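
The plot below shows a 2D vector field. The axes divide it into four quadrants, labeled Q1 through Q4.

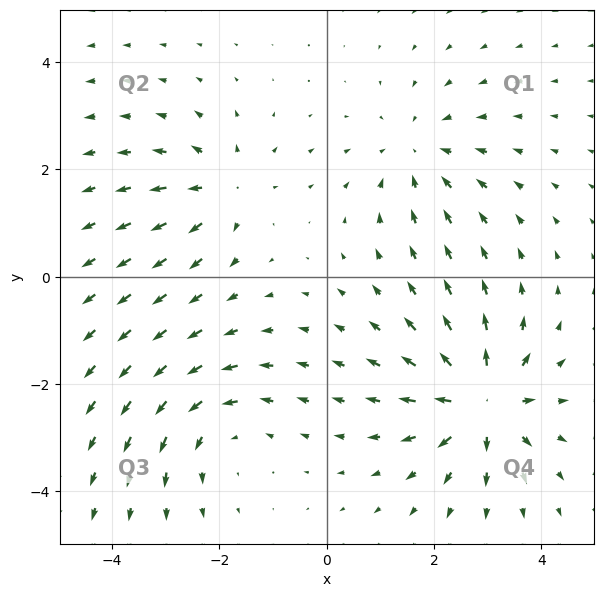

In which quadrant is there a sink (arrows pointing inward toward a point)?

Q1

The sink sits at approximately (1.7, 2.3), which lies in quadrant Q1. The divergence there is about -3, negative as expected for a sink.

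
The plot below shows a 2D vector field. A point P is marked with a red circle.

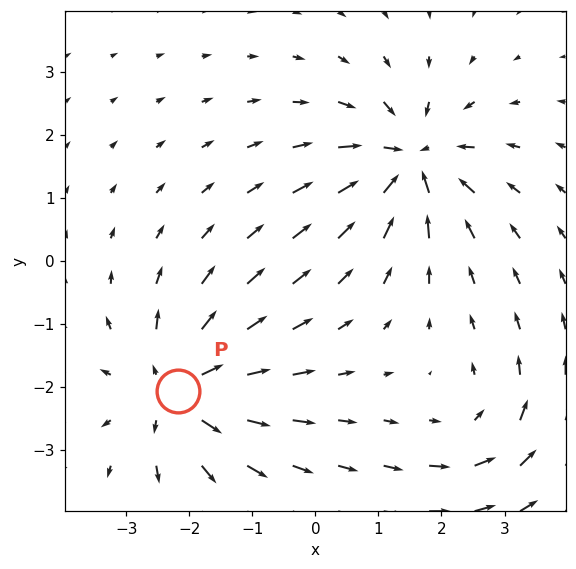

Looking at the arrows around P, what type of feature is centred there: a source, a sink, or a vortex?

source

At P (-2.2, -2.1) the arrows spread outward. Divergence about +5, curl ≈0 — positive divergence with near-zero curl is a source.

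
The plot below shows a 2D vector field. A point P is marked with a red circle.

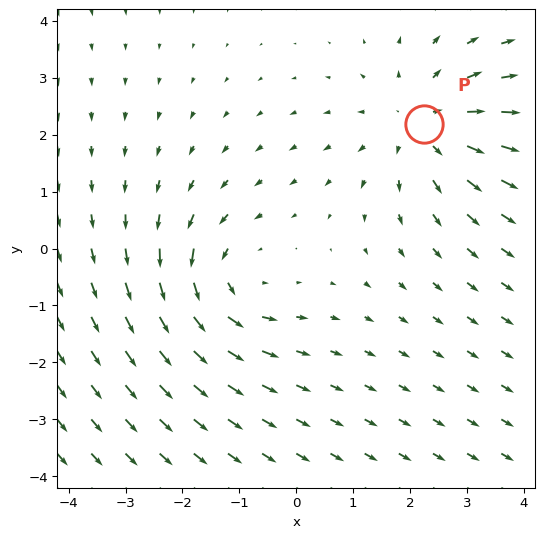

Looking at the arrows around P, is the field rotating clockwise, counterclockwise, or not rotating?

Near P at (2.2, 2.2) the arrows show no circulation. The curl there is ≈0.

not rotating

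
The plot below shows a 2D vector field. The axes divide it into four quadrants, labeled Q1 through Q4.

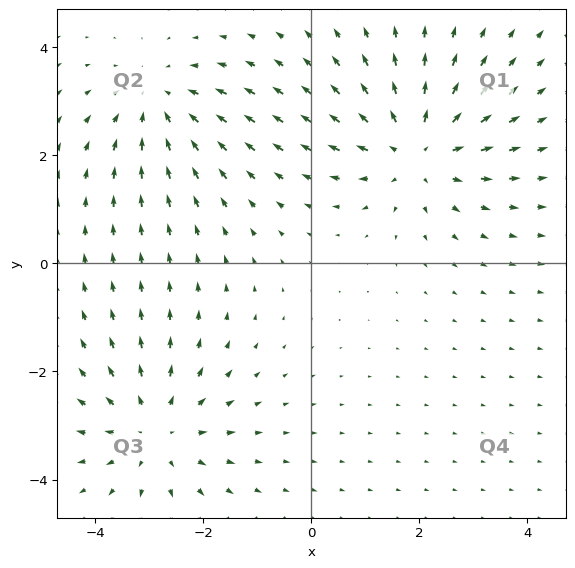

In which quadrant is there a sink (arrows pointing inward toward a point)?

The sink sits at approximately (-2.8, 3.0), which lies in quadrant Q2. The divergence there is about -3, negative as expected for a sink.

Q2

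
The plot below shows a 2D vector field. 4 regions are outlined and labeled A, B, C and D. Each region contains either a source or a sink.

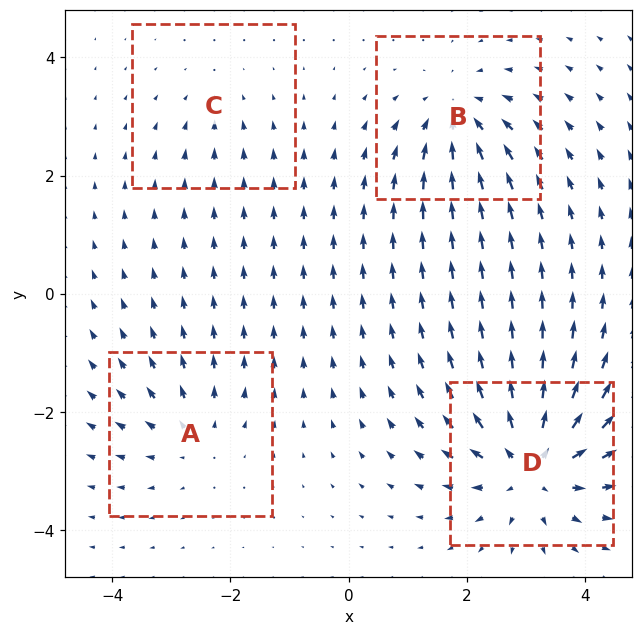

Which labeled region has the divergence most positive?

D

Divergence at each region's feature centre — A: about +4, B: about -5, C: about -2, D: about +7. Region D is most positive.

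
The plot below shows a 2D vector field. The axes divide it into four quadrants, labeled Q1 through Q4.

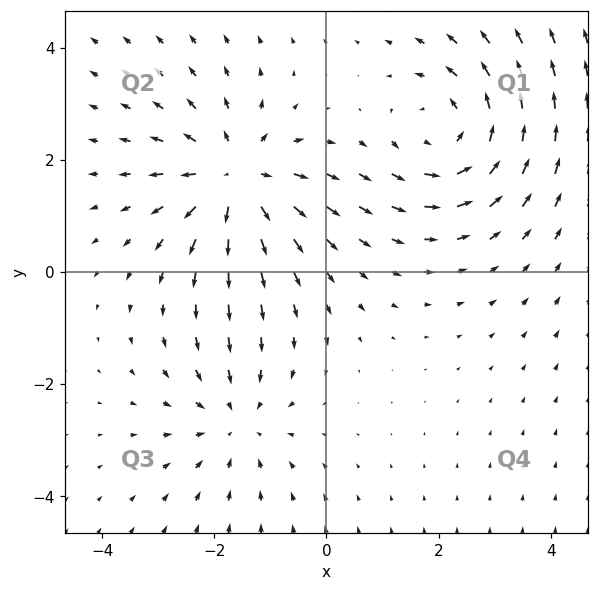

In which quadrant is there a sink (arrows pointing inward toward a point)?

The sink sits at approximately (-1.6, -2.7), which lies in quadrant Q3. The divergence there is about -3, negative as expected for a sink.

Q3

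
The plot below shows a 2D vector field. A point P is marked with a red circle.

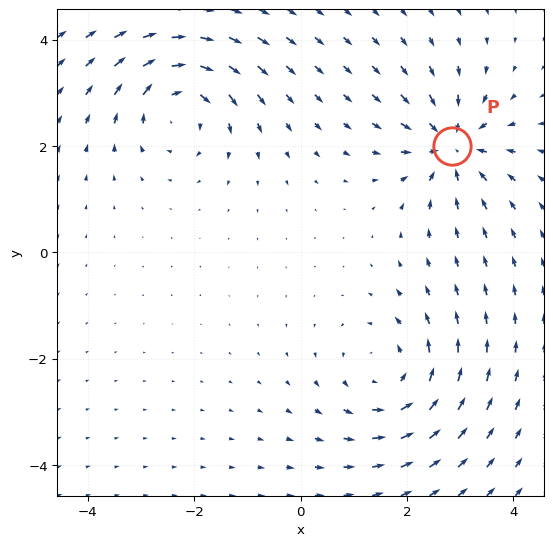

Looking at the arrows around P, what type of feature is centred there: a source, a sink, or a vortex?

At P (2.8, 2.0) the arrows converge inward. Divergence about -6, curl ≈0 — negative divergence with near-zero curl is a sink.

sink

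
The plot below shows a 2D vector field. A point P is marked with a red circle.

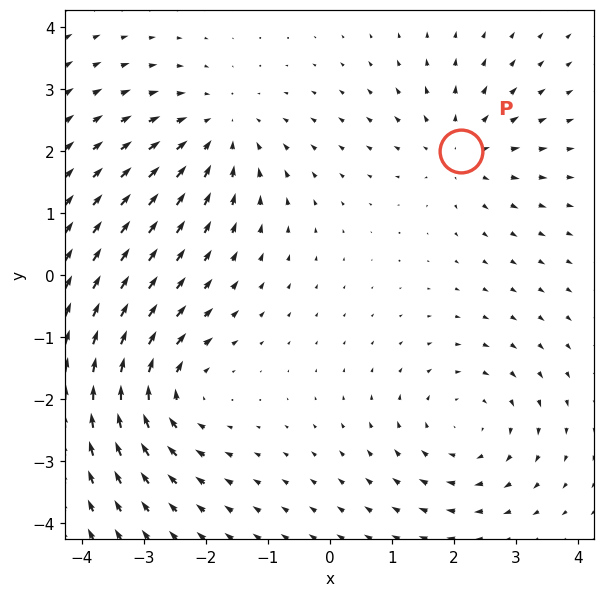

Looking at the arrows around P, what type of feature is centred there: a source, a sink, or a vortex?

At P (2.1, 2.0) the arrows spread outward. Divergence about +4, curl ≈0 — positive divergence with near-zero curl is a source.

source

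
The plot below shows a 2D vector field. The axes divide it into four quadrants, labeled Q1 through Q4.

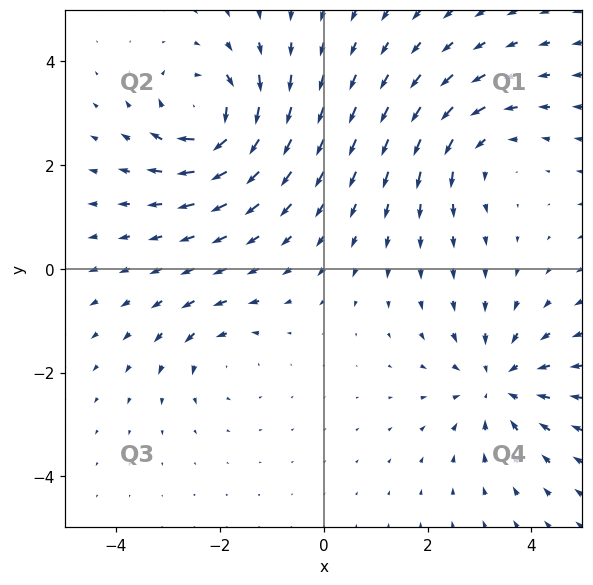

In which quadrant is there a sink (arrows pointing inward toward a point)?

Q4

The sink sits at approximately (3.4, -2.2), which lies in quadrant Q4. The divergence there is about -4, negative as expected for a sink.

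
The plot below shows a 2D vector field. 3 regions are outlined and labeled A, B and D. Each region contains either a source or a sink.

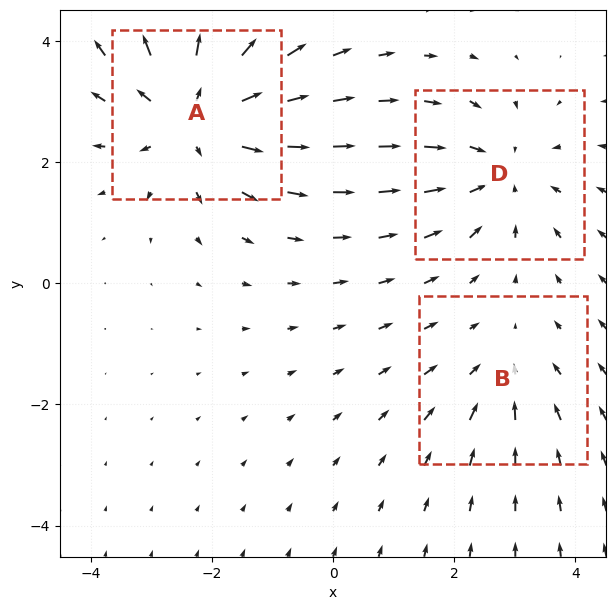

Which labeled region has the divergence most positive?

A

Divergence at each region's feature centre — A: about +4, B: about -2, D: about -3. Region A is most positive.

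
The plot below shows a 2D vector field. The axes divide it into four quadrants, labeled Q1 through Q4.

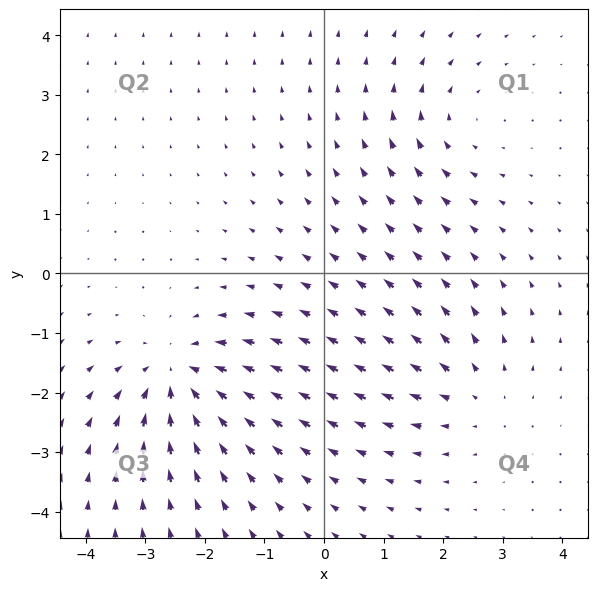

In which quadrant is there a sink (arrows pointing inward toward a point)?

The sink sits at approximately (-2.5, -1.7), which lies in quadrant Q3. The divergence there is about -6, negative as expected for a sink.

Q3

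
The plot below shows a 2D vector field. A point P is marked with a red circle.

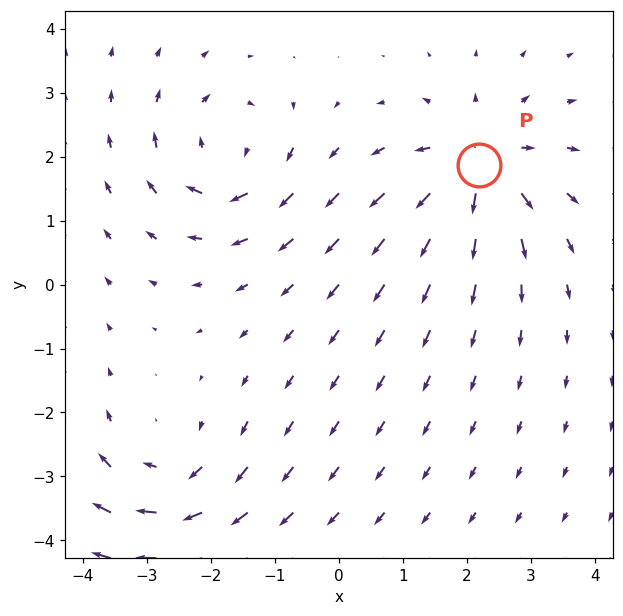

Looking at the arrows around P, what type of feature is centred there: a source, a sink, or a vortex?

At P (2.2, 1.9) the arrows spread outward. Divergence about +5, curl ≈0 — positive divergence with near-zero curl is a source.

source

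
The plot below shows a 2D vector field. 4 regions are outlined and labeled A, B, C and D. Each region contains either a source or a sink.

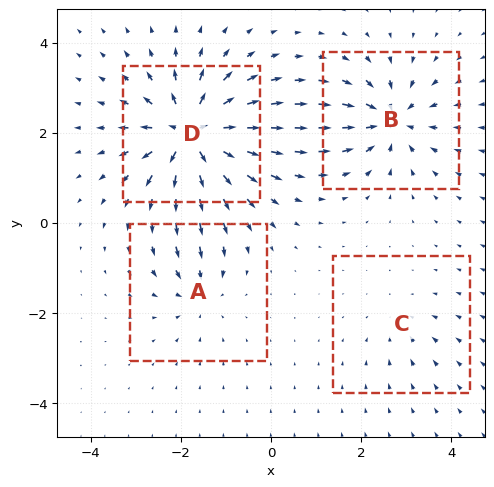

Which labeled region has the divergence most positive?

Divergence at each region's feature centre — A: about -4, B: about -6, C: about -2, D: about +9. Region D is most positive.

D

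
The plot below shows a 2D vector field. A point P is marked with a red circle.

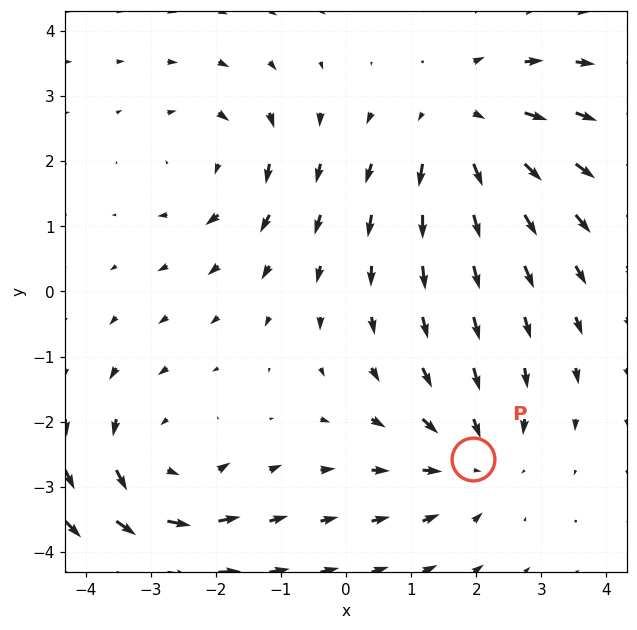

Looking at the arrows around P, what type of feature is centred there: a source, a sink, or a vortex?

sink

At P (1.9, -2.6) the arrows converge inward. Divergence about -3, curl ≈0 — negative divergence with near-zero curl is a sink.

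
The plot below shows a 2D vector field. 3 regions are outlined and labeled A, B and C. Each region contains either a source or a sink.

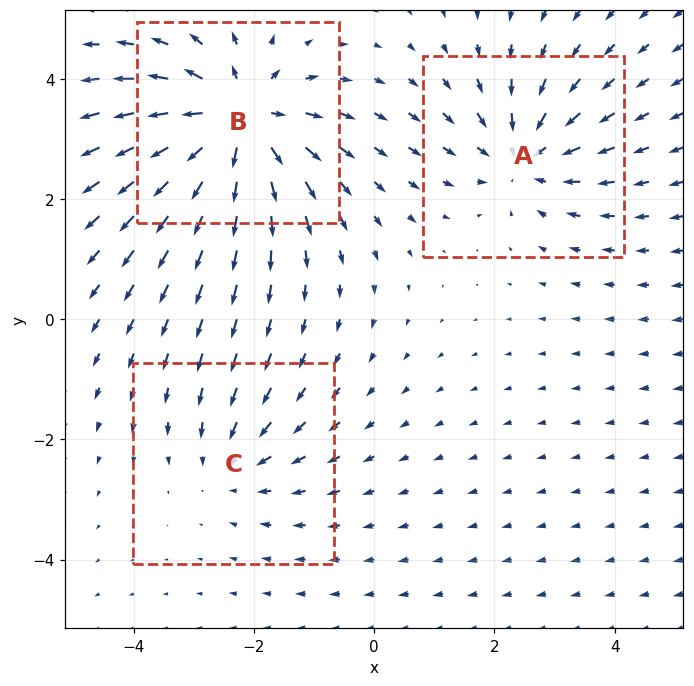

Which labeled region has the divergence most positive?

B

Divergence at each region's feature centre — A: about -3, B: about +5, C: about -2. Region B is most positive.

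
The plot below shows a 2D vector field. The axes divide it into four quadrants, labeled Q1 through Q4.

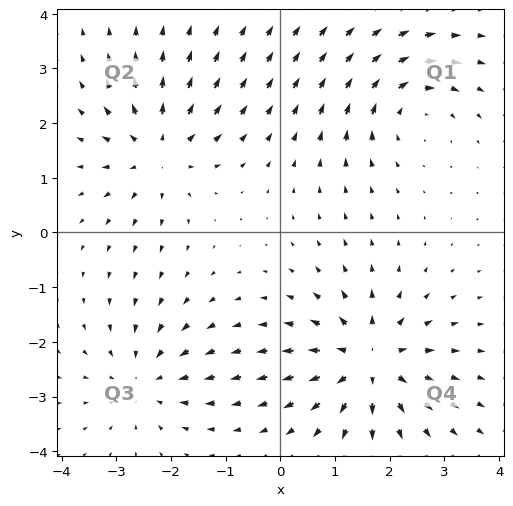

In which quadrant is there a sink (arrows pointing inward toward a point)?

Q3

The sink sits at approximately (-2.5, -2.7), which lies in quadrant Q3. The divergence there is about -4, negative as expected for a sink.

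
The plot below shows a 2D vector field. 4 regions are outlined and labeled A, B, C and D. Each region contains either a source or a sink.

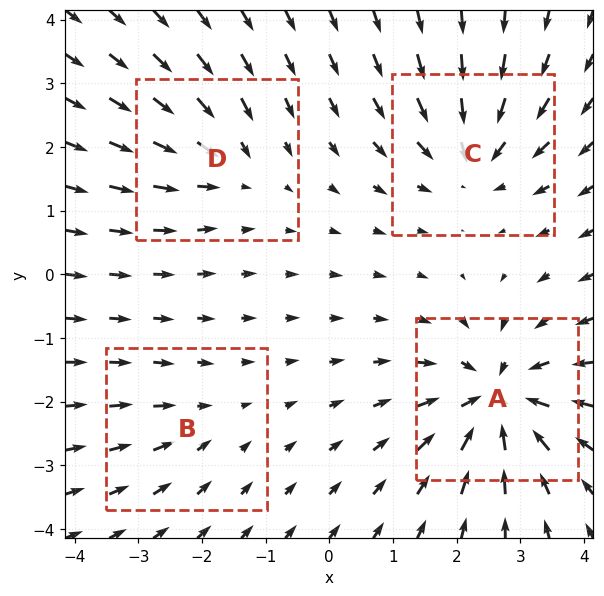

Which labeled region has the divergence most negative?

A

Divergence at each region's feature centre — A: about -7, B: about -2, C: about -5, D: about -4. Region A is most negative.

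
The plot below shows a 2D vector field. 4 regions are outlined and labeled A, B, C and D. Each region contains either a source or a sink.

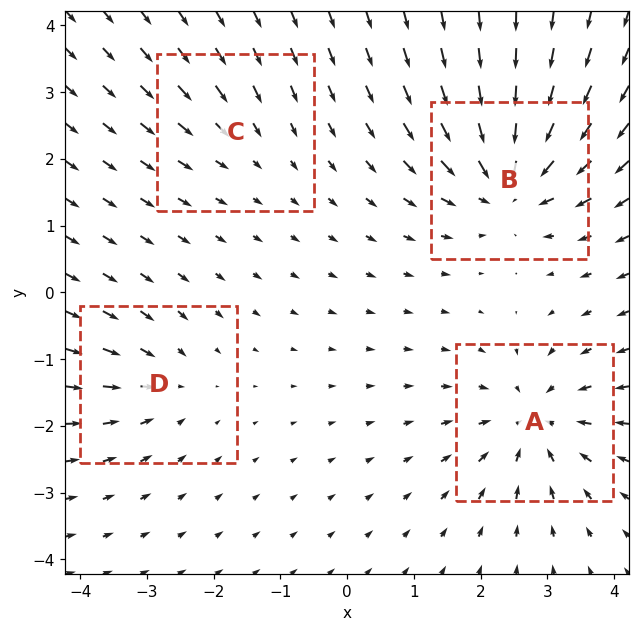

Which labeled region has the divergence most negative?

Divergence at each region's feature centre — A: about -6, B: about -7, C: about -2, D: about -4. Region B is most negative.

B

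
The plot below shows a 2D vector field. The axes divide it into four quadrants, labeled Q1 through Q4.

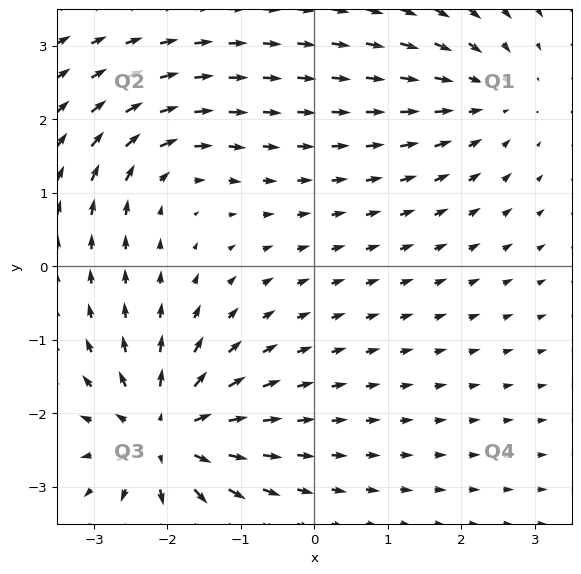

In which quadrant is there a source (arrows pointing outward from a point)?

Q3

The source sits at approximately (-2.0, -2.3), which lies in quadrant Q3. The divergence there is about +7, positive as expected for a source.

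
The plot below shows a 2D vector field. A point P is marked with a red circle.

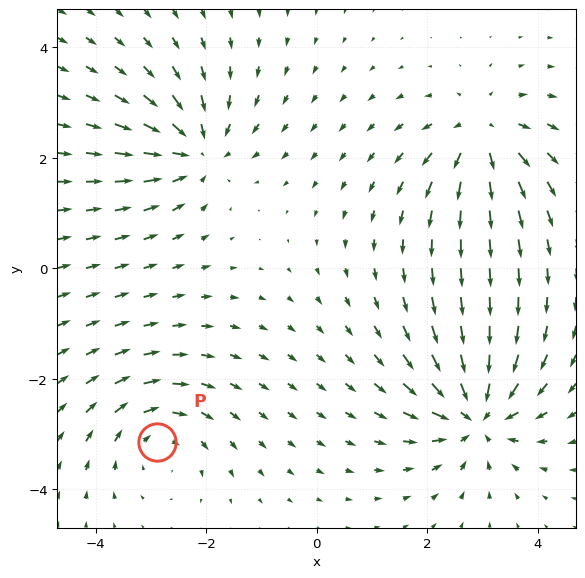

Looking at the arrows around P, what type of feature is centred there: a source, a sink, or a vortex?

At P (-2.9, -3.1) the arrows circulate clockwise. Divergence ≈0, curl about -4 — near-zero divergence with nonzero curl is a vortex.

vortex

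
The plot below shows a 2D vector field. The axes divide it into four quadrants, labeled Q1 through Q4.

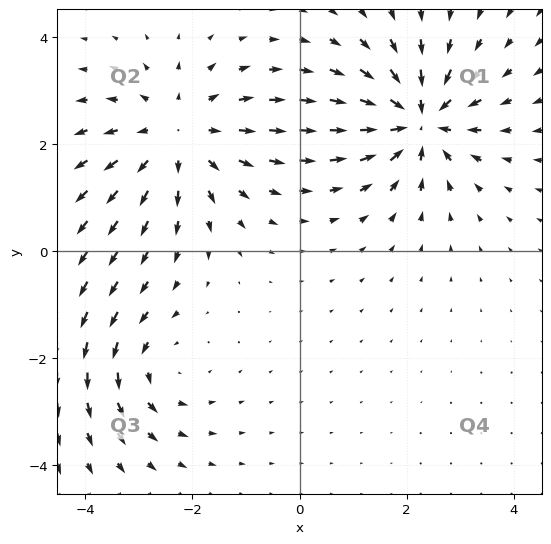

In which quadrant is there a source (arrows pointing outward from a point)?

The source sits at approximately (-2.3, 2.2), which lies in quadrant Q2. The divergence there is about +3, positive as expected for a source.

Q2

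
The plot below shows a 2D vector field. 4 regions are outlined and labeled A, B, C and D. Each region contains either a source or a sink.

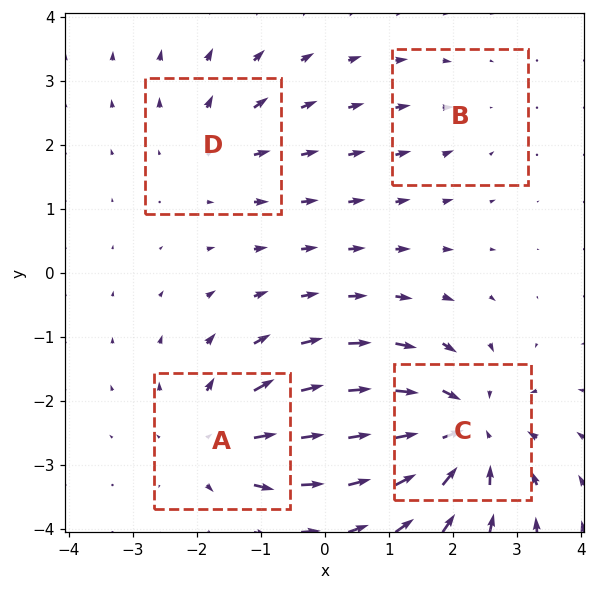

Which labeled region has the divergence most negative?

C

Divergence at each region's feature centre — A: about +5, B: about -2, C: about -7, D: about +3. Region C is most negative.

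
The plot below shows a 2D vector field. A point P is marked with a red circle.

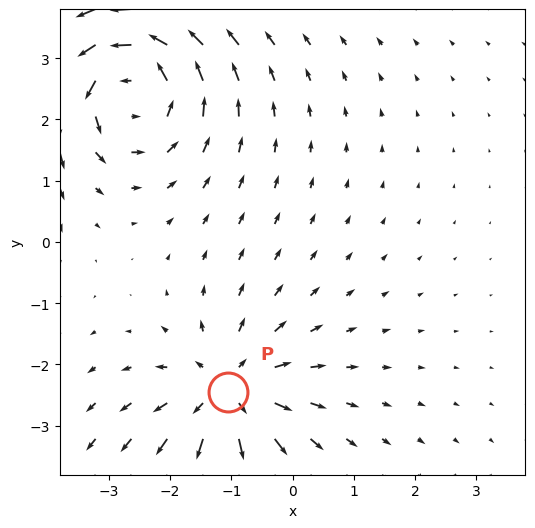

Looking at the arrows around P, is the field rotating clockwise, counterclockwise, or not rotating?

Near P at (-1.1, -2.4) the arrows show no circulation. The curl there is ≈0.

not rotating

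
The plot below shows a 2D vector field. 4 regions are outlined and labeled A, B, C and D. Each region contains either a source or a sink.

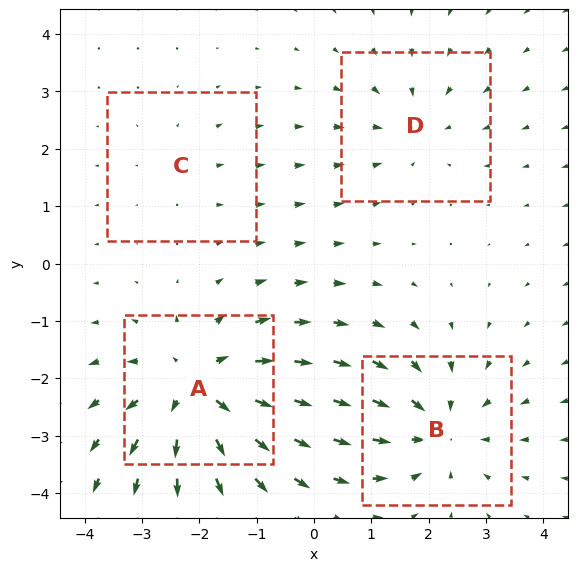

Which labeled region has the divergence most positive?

Divergence at each region's feature centre — A: about +6, B: about -5, C: about +2, D: about -3. Region A is most positive.

A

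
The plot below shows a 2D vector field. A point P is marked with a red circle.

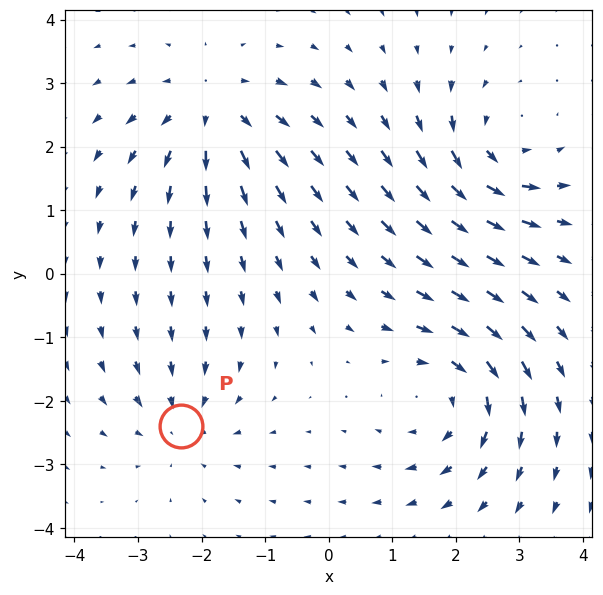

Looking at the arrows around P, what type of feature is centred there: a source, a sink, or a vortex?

sink

At P (-2.3, -2.4) the arrows converge inward. Divergence about -3, curl ≈0 — negative divergence with near-zero curl is a sink.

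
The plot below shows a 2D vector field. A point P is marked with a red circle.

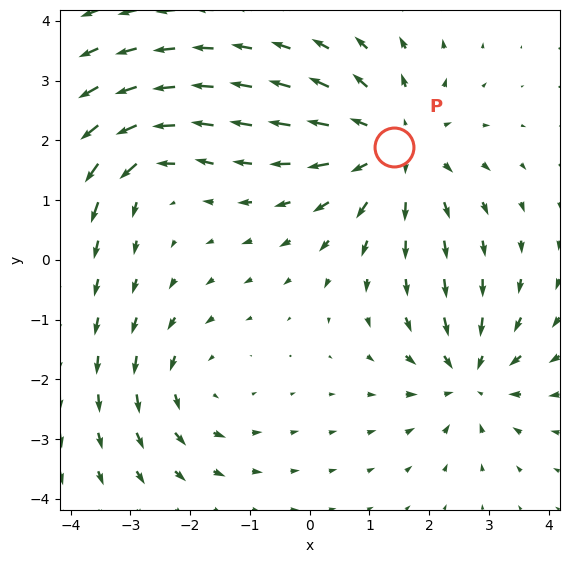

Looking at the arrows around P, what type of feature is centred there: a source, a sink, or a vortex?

source

At P (1.4, 1.9) the arrows spread outward. Divergence about +4, curl ≈0 — positive divergence with near-zero curl is a source.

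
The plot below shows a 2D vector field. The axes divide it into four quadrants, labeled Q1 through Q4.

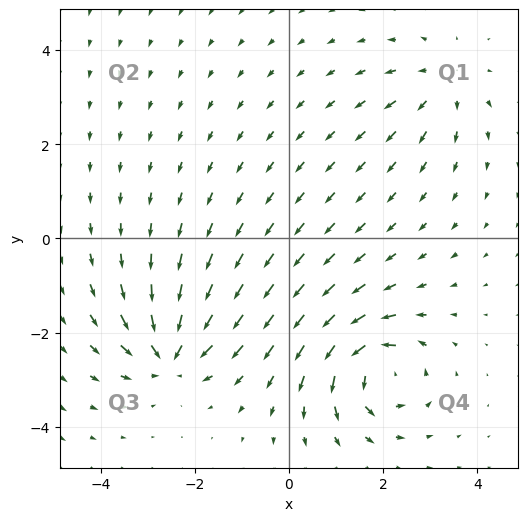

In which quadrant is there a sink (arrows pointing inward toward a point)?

Q3

The sink sits at approximately (-2.5, -2.4), which lies in quadrant Q3. The divergence there is about -6, negative as expected for a sink.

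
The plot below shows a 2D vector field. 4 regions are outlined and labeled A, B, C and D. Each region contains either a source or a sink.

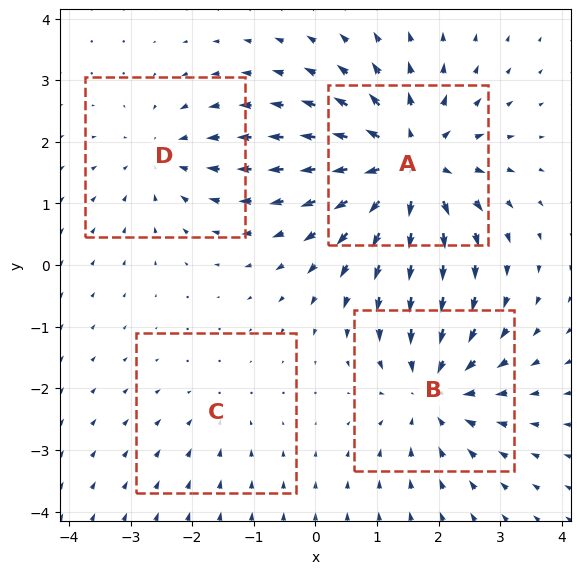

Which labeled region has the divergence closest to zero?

C

Divergence at each region's feature centre — A: about +7, B: about -5, C: about -2, D: about -3. Region C is closest to zero.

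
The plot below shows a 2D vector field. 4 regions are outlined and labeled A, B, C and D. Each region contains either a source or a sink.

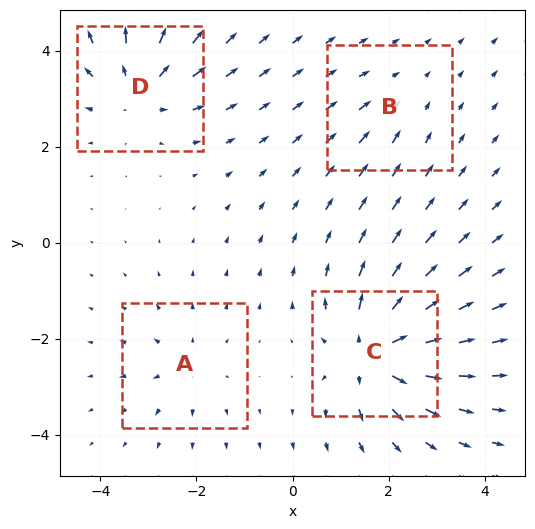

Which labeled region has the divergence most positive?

Divergence at each region's feature centre — A: about +4, B: about -2, C: about +8, D: about +6. Region C is most positive.

C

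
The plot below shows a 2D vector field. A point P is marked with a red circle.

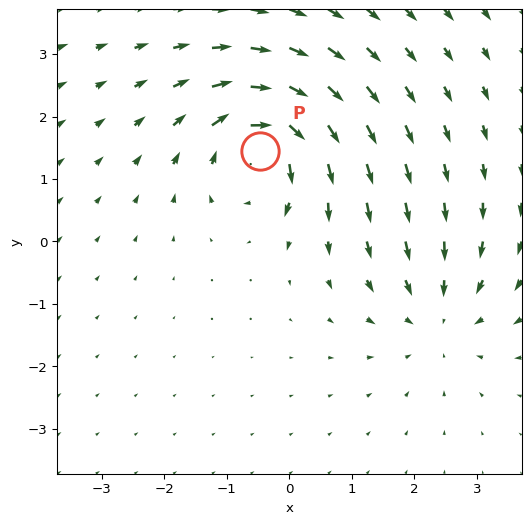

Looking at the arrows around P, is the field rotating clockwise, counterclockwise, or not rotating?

Near P at (-0.5, 1.4) the arrows circulate clockwise. The curl (z-component) there is about -7; negative curl means clockwise rotation.

clockwise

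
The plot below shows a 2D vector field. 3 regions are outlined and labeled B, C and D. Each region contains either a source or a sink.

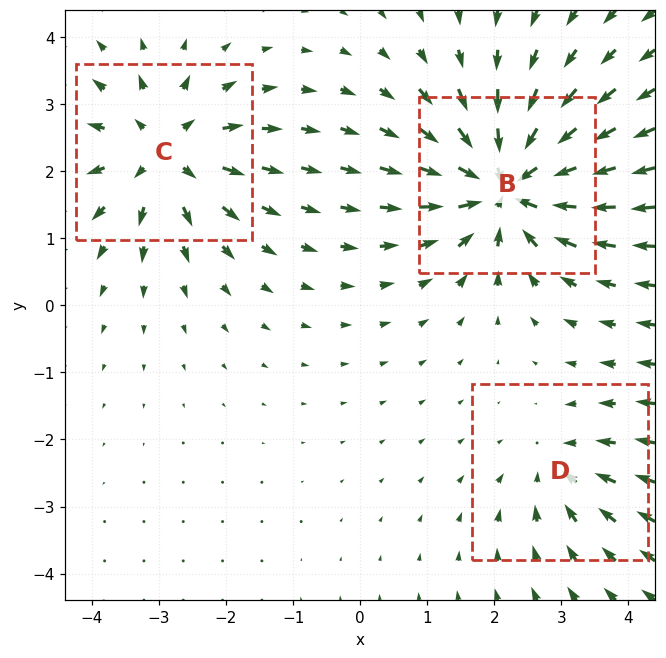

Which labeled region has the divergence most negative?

B

Divergence at each region's feature centre — B: about -6, C: about +4, D: about -3. Region B is most negative.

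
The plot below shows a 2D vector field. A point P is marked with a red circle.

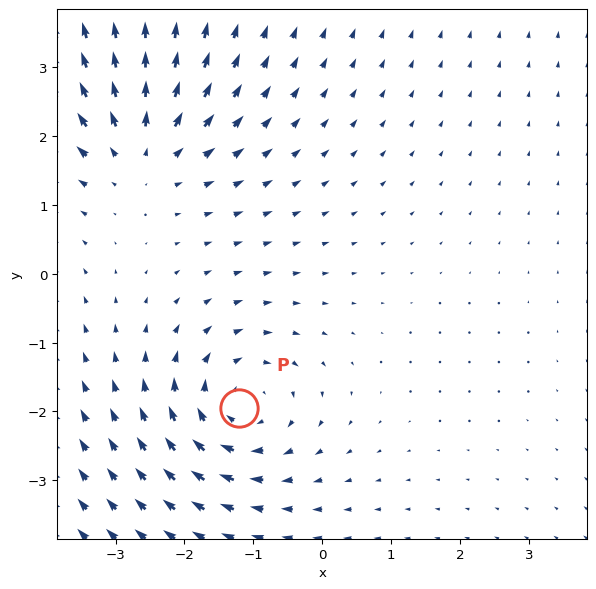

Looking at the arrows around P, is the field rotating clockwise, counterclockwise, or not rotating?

clockwise

Near P at (-1.2, -1.9) the arrows circulate clockwise. The curl (z-component) there is about -3; negative curl means clockwise rotation.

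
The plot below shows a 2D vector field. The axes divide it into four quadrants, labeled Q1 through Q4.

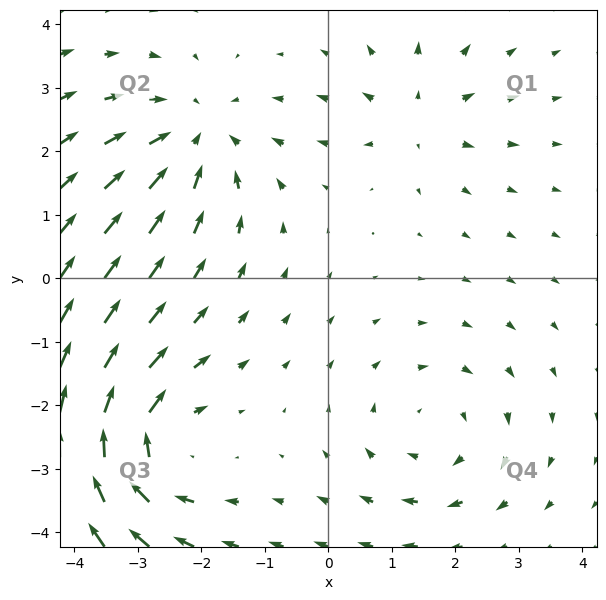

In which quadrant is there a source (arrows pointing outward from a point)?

Q1

The source sits at approximately (1.4, 2.5), which lies in quadrant Q1. The divergence there is about +3, positive as expected for a source.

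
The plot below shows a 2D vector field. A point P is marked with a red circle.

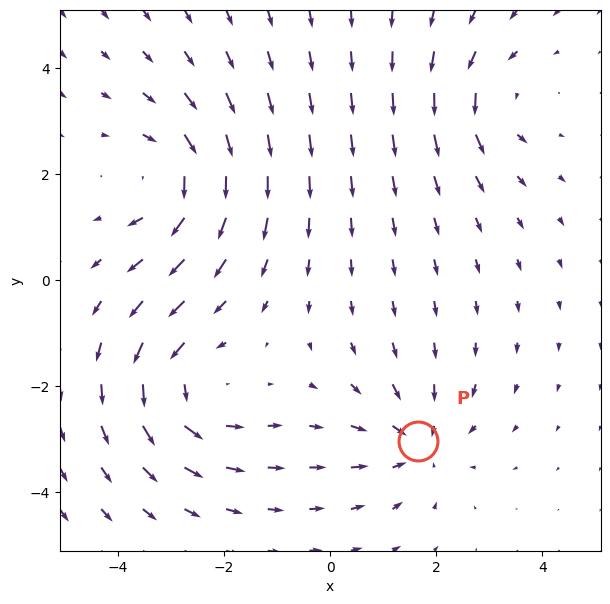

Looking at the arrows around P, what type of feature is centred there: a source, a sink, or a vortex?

sink

At P (1.7, -3.0) the arrows converge inward. Divergence about -4, curl ≈0 — negative divergence with near-zero curl is a sink.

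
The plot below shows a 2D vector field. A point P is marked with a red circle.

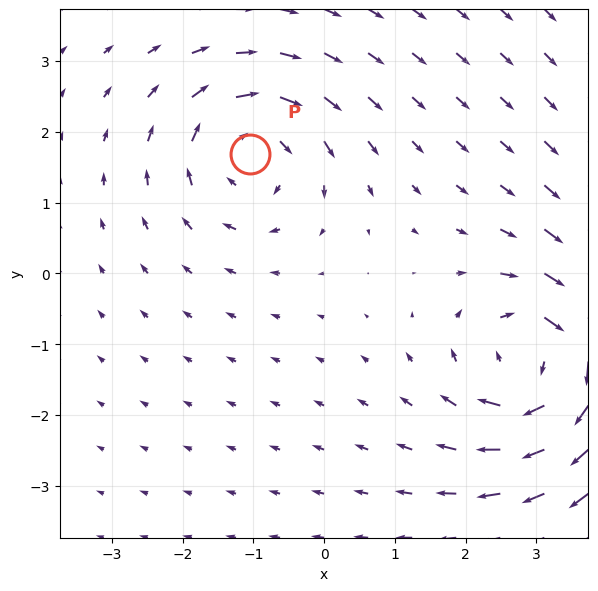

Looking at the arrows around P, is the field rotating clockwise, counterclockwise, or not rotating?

clockwise

Near P at (-1.0, 1.7) the arrows circulate clockwise. The curl (z-component) there is about -3; negative curl means clockwise rotation.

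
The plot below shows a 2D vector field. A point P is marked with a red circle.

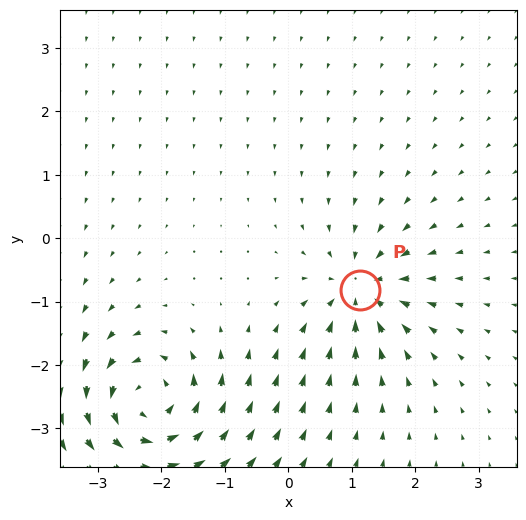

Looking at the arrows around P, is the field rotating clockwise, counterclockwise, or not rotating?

Near P at (1.1, -0.8) the arrows show no circulation. The curl there is ≈0.

not rotating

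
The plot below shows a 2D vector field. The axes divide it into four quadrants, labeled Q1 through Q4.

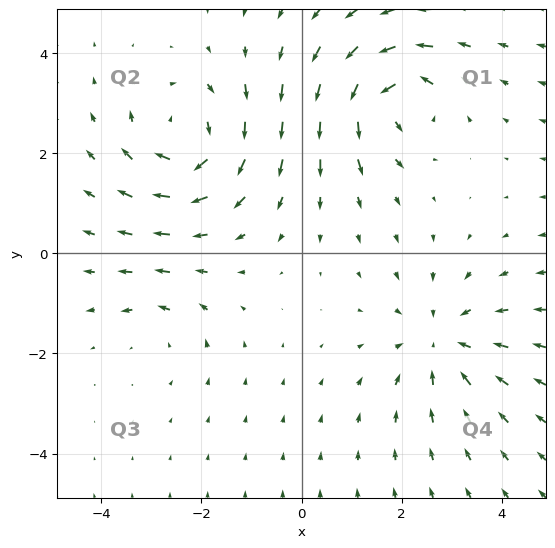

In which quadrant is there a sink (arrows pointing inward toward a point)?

Q4

The sink sits at approximately (2.8, -1.7), which lies in quadrant Q4. The divergence there is about -4, negative as expected for a sink.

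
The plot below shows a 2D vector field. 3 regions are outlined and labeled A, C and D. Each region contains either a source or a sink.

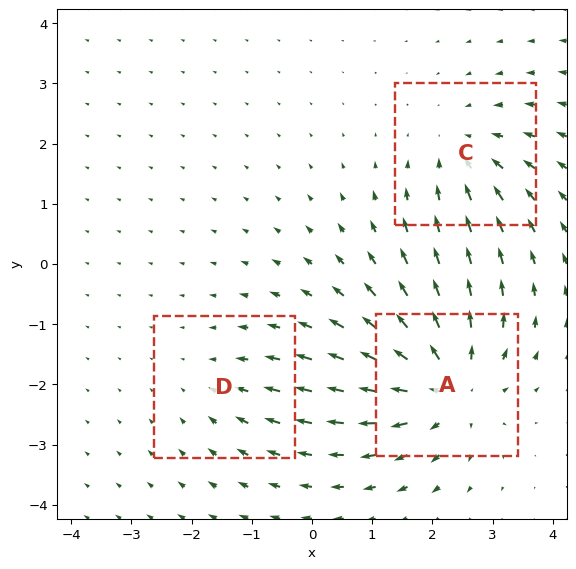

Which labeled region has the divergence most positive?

Divergence at each region's feature centre — A: about +5, C: about -3, D: about -2. Region A is most positive.

A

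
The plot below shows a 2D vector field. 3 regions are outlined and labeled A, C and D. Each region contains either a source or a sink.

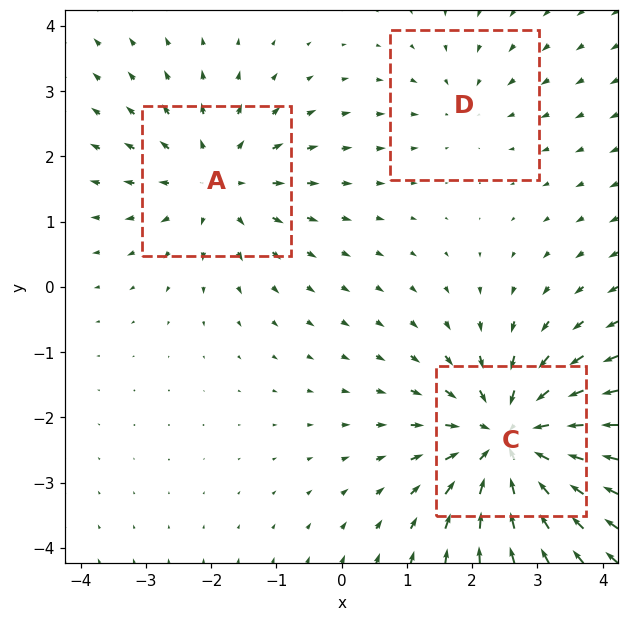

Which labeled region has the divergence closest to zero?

D

Divergence at each region's feature centre — A: about +3, C: about -5, D: about -2. Region D is closest to zero.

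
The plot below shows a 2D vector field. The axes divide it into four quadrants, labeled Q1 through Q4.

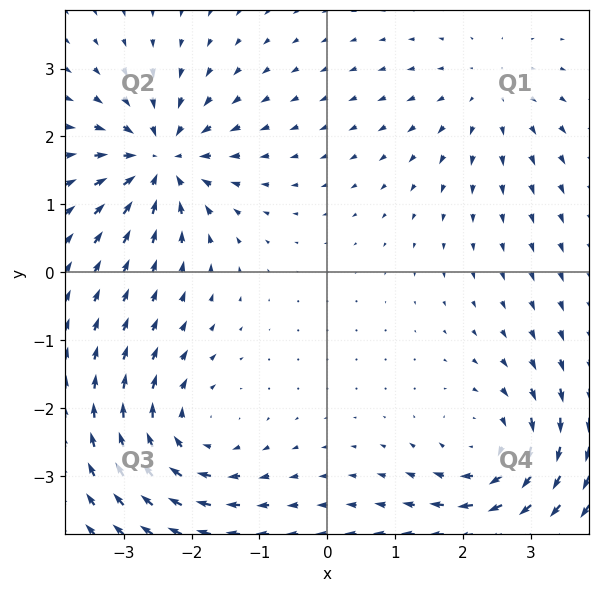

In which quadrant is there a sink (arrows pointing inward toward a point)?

Q2

The sink sits at approximately (-2.5, 1.7), which lies in quadrant Q2. The divergence there is about -7, negative as expected for a sink.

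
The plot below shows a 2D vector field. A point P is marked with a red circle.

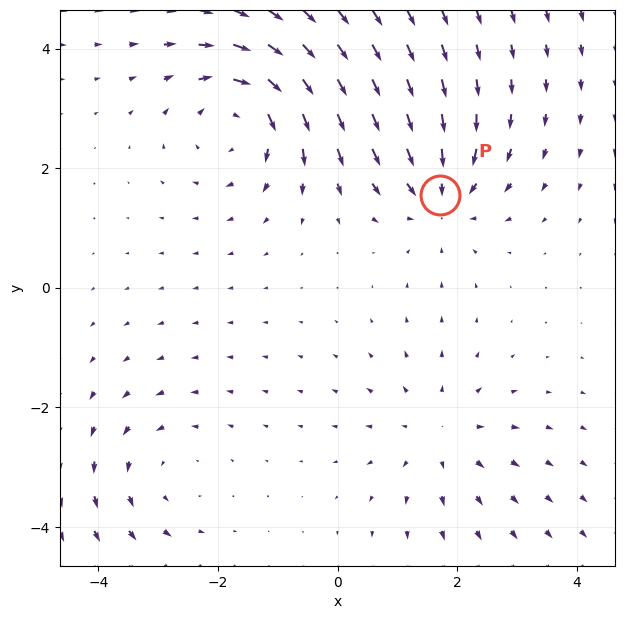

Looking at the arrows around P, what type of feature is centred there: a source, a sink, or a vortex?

At P (1.7, 1.5) the arrows converge inward. Divergence about -3, curl ≈0 — negative divergence with near-zero curl is a sink.

sink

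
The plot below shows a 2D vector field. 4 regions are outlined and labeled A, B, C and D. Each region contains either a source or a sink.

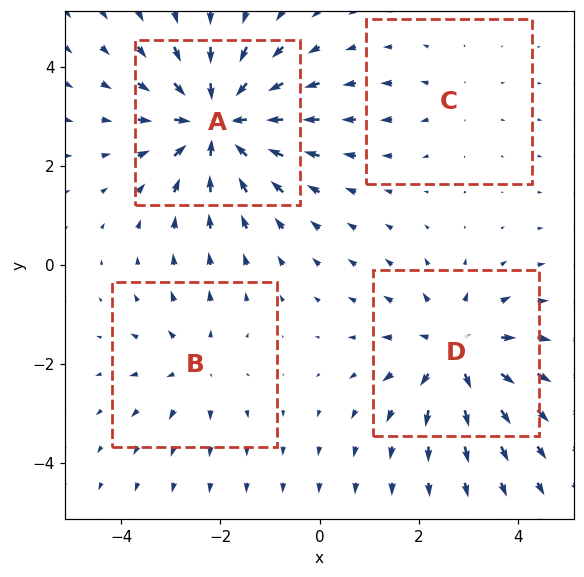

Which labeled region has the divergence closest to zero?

Divergence at each region's feature centre — A: about -7, B: about +3, C: about +2, D: about +5. Region C is closest to zero.

C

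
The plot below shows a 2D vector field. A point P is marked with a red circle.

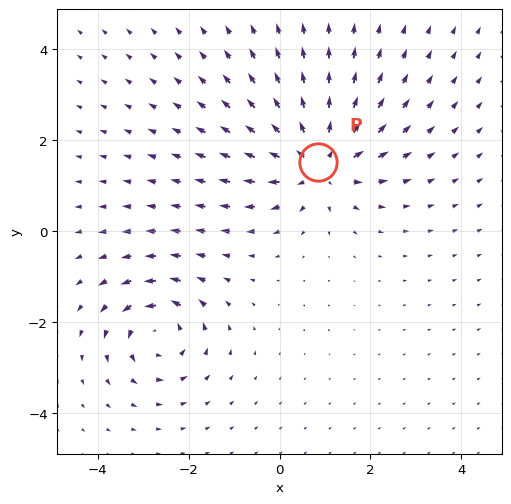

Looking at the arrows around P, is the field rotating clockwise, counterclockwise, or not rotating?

not rotating

Near P at (0.9, 1.5) the arrows show no circulation. The curl there is ≈0.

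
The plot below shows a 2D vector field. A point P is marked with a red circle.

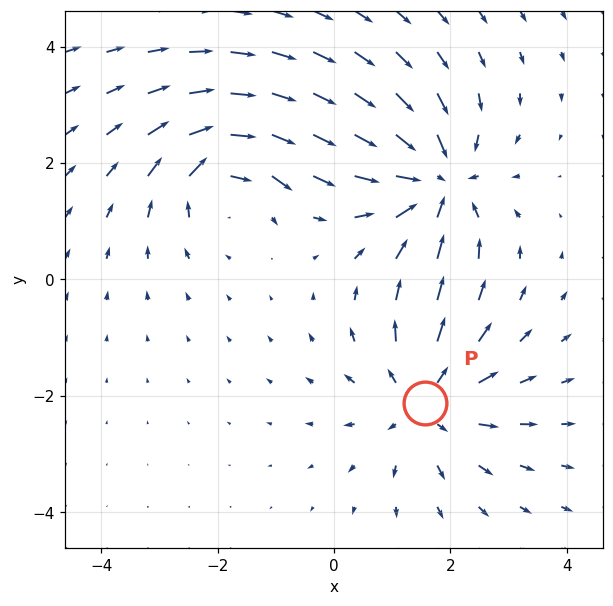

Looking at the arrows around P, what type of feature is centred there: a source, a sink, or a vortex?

source

At P (1.6, -2.1) the arrows spread outward. Divergence about +4, curl ≈0 — positive divergence with near-zero curl is a source.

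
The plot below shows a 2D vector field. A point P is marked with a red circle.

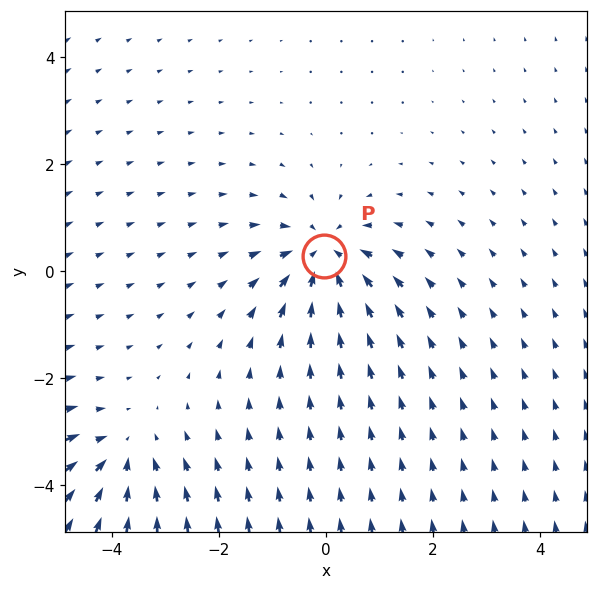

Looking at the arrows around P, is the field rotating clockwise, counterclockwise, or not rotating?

not rotating

Near P at (-0.0, 0.3) the arrows show no circulation. The curl there is ≈0.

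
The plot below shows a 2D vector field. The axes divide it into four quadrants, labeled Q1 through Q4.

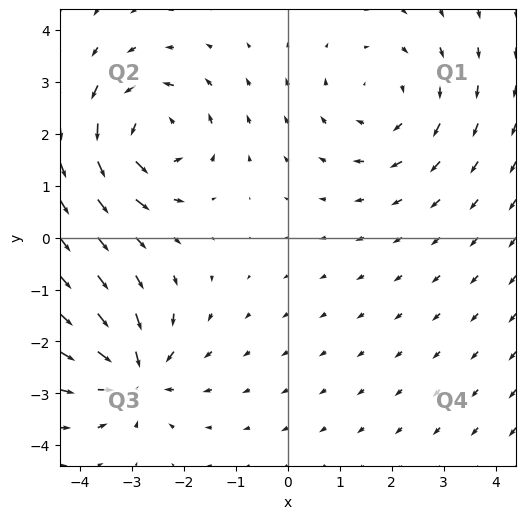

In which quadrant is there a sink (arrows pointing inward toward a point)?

The sink sits at approximately (-2.9, -2.6), which lies in quadrant Q3. The divergence there is about -5, negative as expected for a sink.

Q3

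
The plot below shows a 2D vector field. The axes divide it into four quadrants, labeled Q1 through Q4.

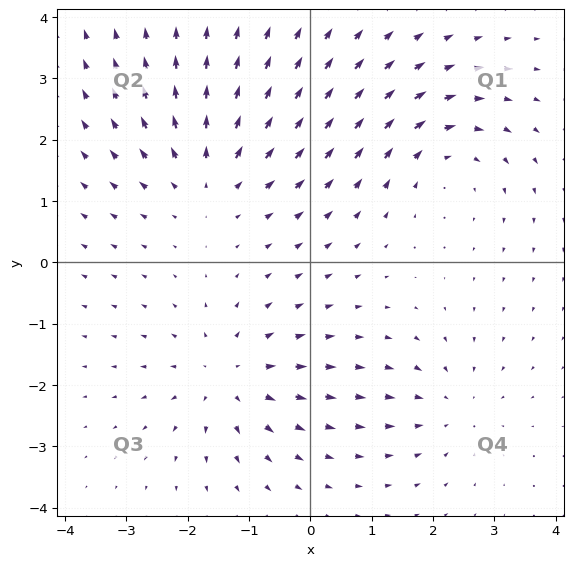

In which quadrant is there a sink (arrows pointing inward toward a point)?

The sink sits at approximately (2.3, -2.4), which lies in quadrant Q4. The divergence there is about -3, negative as expected for a sink.

Q4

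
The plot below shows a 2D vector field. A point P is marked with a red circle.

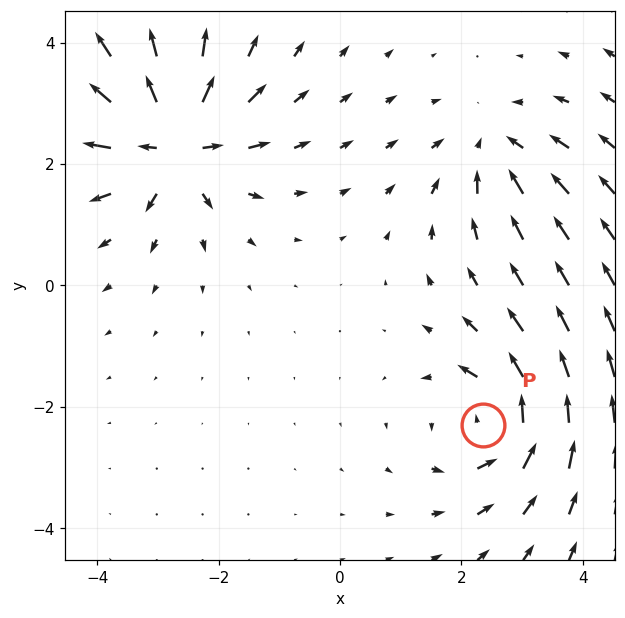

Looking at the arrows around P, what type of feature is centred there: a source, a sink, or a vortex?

vortex

At P (2.4, -2.3) the arrows circulate counterclockwise. Divergence ≈0, curl about +4 — near-zero divergence with nonzero curl is a vortex.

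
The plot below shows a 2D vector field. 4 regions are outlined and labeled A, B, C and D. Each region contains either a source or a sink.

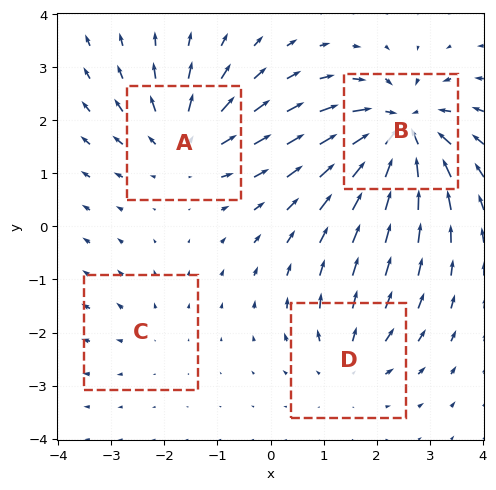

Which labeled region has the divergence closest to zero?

C

Divergence at each region's feature centre — A: about +5, B: about -8, C: about +2, D: about +4. Region C is closest to zero.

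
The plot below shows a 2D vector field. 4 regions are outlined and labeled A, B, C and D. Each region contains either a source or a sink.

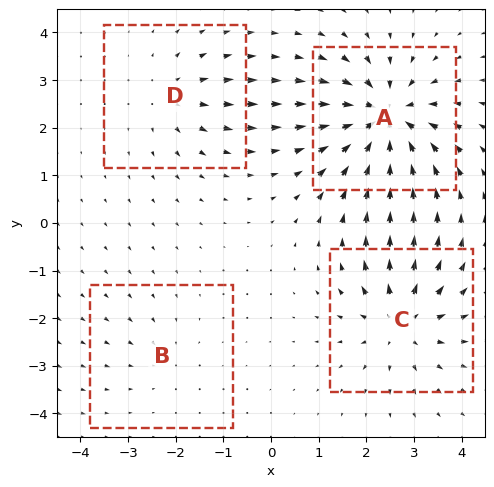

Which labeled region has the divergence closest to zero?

Divergence at each region's feature centre — A: about -8, B: about -2, C: about +5, D: about +3. Region B is closest to zero.

B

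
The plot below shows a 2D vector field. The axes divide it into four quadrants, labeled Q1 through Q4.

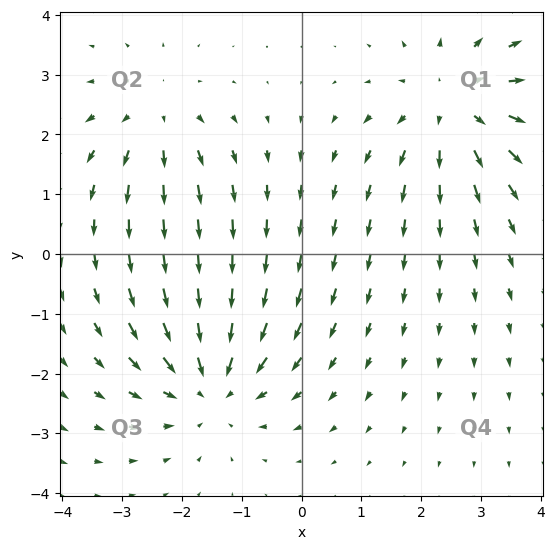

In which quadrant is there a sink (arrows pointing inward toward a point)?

Q3

The sink sits at approximately (-1.5, -2.2), which lies in quadrant Q3. The divergence there is about -4, negative as expected for a sink.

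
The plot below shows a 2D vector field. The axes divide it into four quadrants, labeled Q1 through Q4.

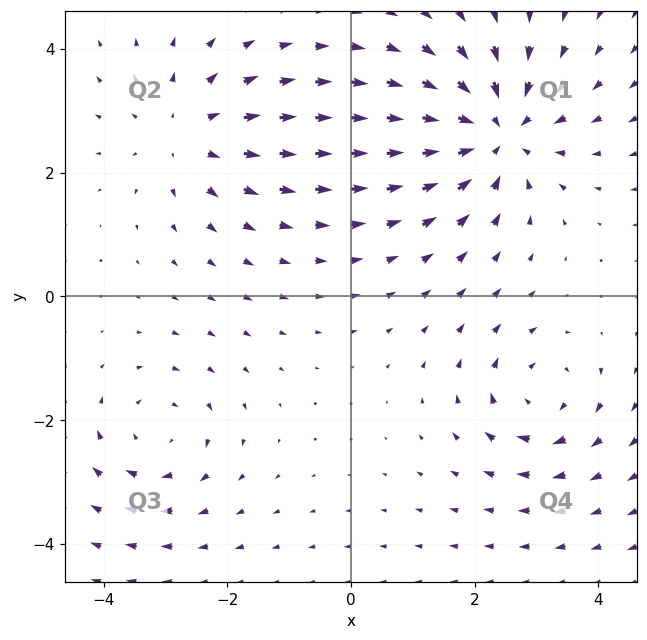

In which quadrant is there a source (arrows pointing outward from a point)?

Q2

The source sits at approximately (-2.6, 2.6), which lies in quadrant Q2. The divergence there is about +3, positive as expected for a source.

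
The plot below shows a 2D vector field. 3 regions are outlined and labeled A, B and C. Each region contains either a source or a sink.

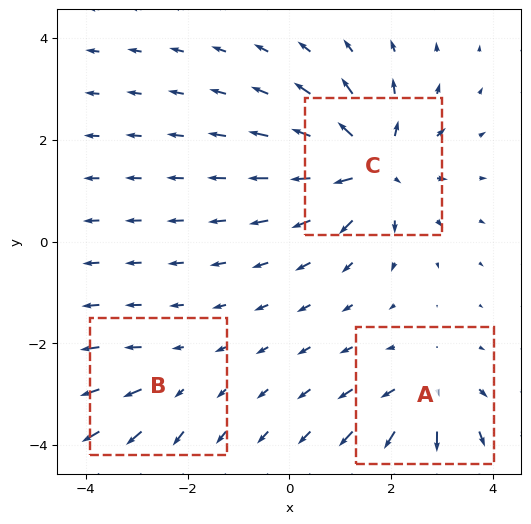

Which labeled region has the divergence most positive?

Divergence at each region's feature centre — A: about +4, B: about +2, C: about +6. Region C is most positive.

C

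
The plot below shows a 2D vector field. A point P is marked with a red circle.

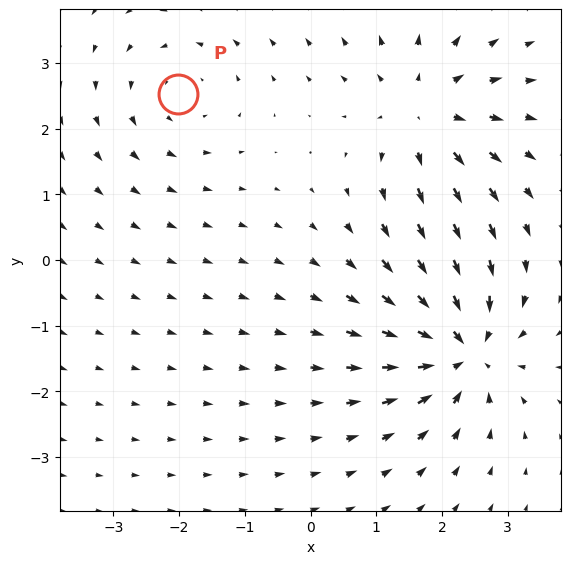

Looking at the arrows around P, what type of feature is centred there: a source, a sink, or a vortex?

vortex

At P (-2.0, 2.5) the arrows circulate counterclockwise. Divergence ≈0, curl about +3 — near-zero divergence with nonzero curl is a vortex.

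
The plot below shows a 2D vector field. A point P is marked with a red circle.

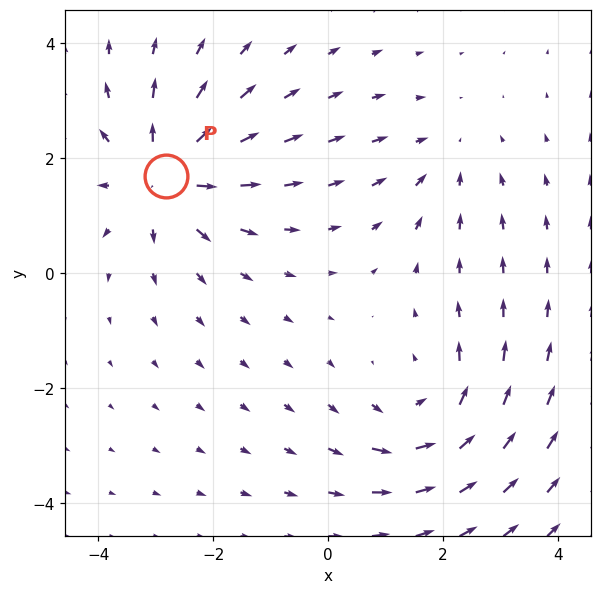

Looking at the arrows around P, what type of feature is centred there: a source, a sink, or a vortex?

At P (-2.8, 1.7) the arrows spread outward. Divergence about +5, curl ≈0 — positive divergence with near-zero curl is a source.

source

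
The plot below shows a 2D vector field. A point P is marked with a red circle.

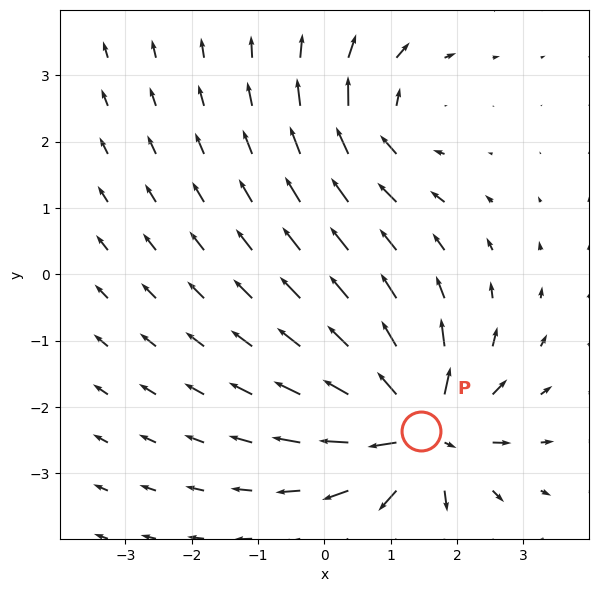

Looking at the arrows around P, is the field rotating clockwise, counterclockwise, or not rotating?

Near P at (1.5, -2.4) the arrows show no circulation. The curl there is ≈0.

not rotating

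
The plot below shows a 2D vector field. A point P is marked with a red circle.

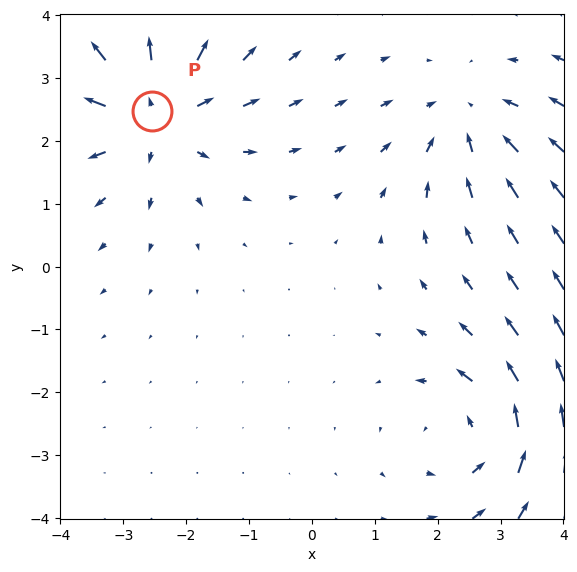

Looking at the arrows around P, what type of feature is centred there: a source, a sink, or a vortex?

At P (-2.5, 2.5) the arrows spread outward. Divergence about +4, curl ≈0 — positive divergence with near-zero curl is a source.

source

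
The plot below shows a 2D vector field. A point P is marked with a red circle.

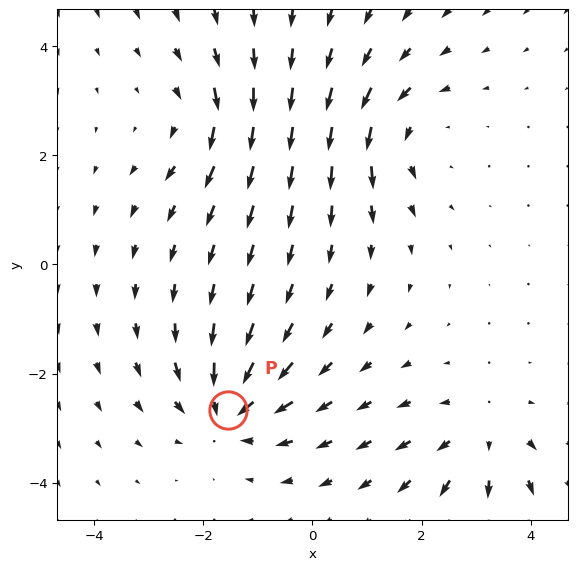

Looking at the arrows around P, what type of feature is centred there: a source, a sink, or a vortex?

sink

At P (-1.5, -2.7) the arrows converge inward. Divergence about -5, curl ≈0 — negative divergence with near-zero curl is a sink.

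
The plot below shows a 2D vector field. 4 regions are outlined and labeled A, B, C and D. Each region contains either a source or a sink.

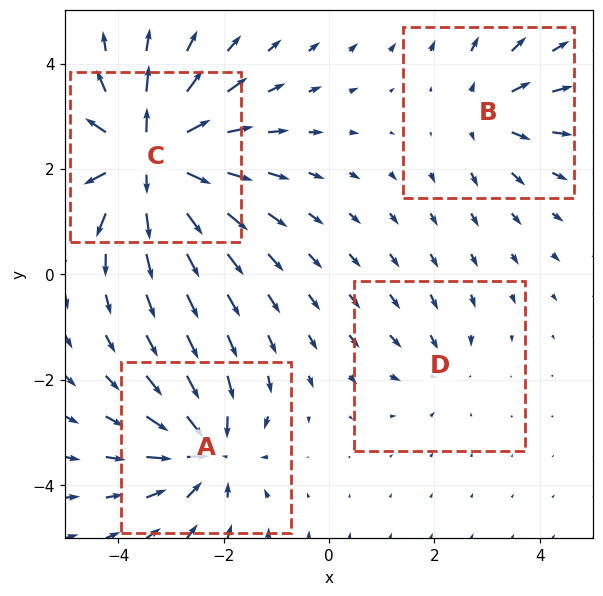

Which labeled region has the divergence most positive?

Divergence at each region's feature centre — A: about -6, B: about +4, C: about +9, D: about -3. Region C is most positive.

C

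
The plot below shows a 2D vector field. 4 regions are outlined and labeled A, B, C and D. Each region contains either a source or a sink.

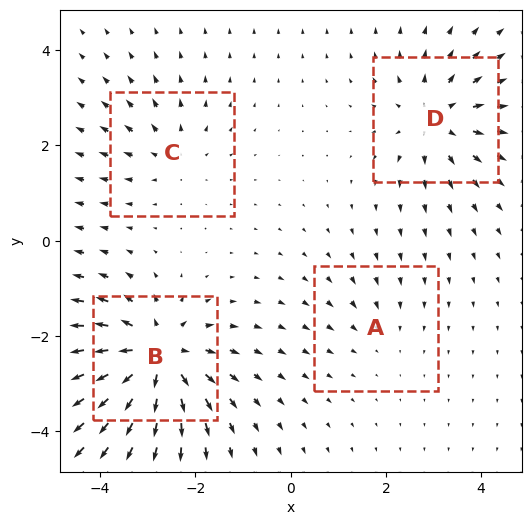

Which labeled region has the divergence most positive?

B

Divergence at each region's feature centre — A: about -2, B: about +7, C: about +3, D: about +5. Region B is most positive.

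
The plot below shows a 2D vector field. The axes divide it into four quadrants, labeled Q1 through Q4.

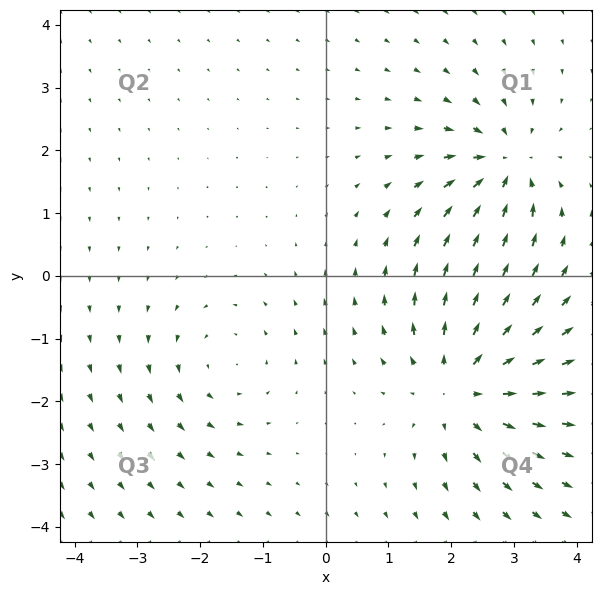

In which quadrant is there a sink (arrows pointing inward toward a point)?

Q1

The sink sits at approximately (2.9, 1.7), which lies in quadrant Q1. The divergence there is about -5, negative as expected for a sink.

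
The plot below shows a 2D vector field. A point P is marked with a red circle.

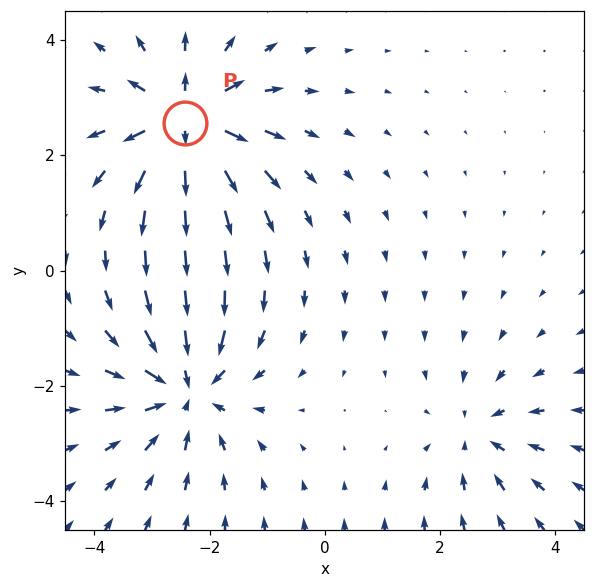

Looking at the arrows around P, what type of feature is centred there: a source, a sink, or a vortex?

At P (-2.4, 2.6) the arrows spread outward. Divergence about +6, curl ≈0 — positive divergence with near-zero curl is a source.

source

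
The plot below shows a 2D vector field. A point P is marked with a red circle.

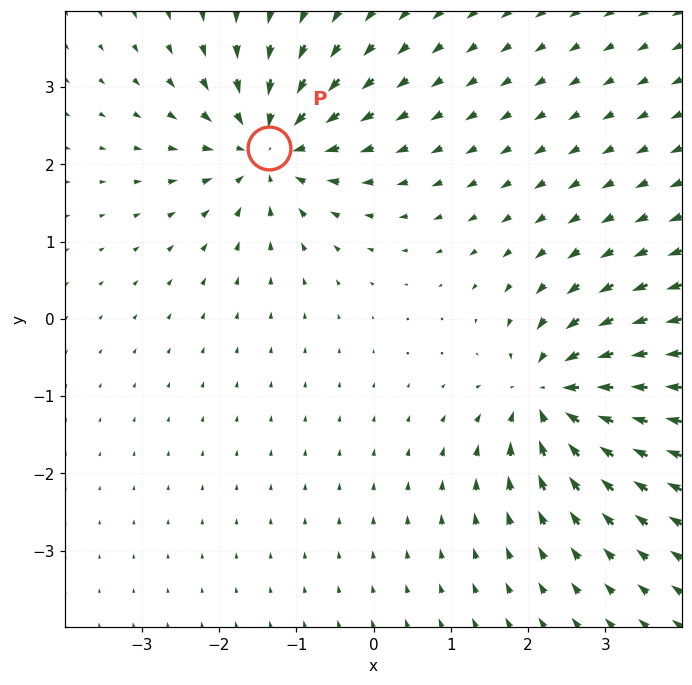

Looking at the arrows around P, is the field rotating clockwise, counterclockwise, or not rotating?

Near P at (-1.4, 2.2) the arrows show no circulation. The curl there is ≈0.

not rotating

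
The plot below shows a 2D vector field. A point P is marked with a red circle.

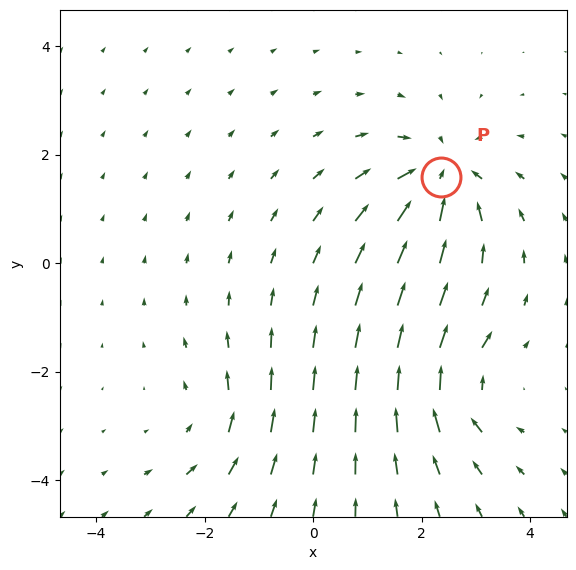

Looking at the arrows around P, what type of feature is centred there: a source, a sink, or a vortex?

At P (2.4, 1.6) the arrows converge inward. Divergence about -6, curl ≈0 — negative divergence with near-zero curl is a sink.

sink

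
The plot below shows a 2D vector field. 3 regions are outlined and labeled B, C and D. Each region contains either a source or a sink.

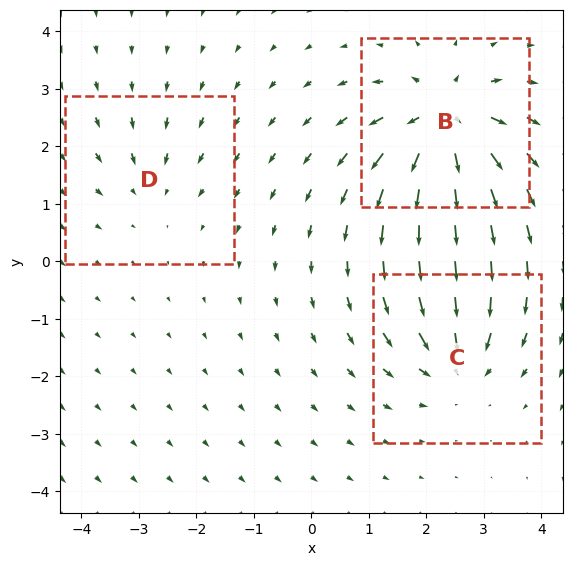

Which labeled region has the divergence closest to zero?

Divergence at each region's feature centre — B: about +6, C: about -4, D: about -2. Region D is closest to zero.

D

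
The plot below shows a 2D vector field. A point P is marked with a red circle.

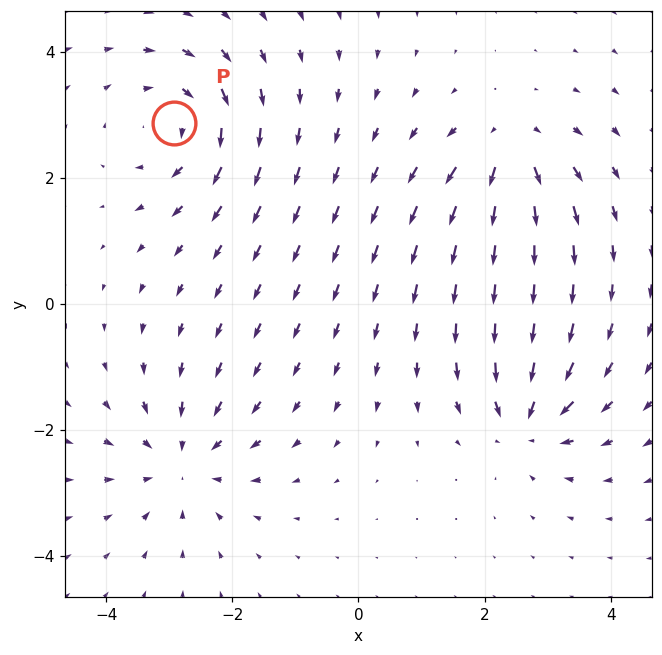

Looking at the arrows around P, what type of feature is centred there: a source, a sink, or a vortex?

At P (-2.9, 2.9) the arrows circulate clockwise. Divergence ≈0, curl about -5 — near-zero divergence with nonzero curl is a vortex.

vortex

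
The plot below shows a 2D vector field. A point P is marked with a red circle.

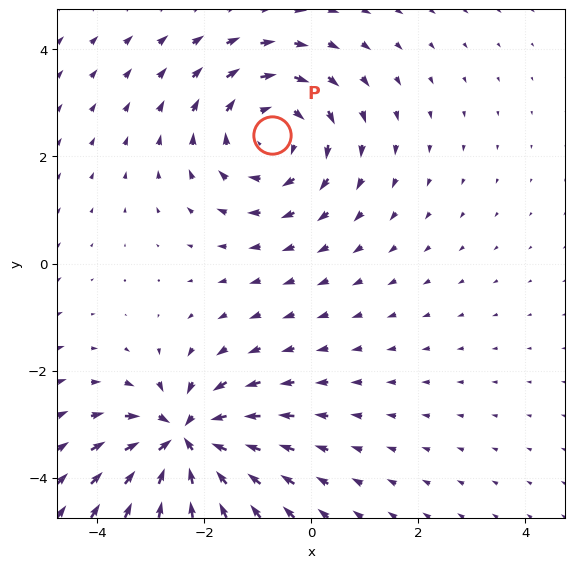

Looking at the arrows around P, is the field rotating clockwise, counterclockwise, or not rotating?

clockwise

Near P at (-0.7, 2.4) the arrows circulate clockwise. The curl (z-component) there is about -3; negative curl means clockwise rotation.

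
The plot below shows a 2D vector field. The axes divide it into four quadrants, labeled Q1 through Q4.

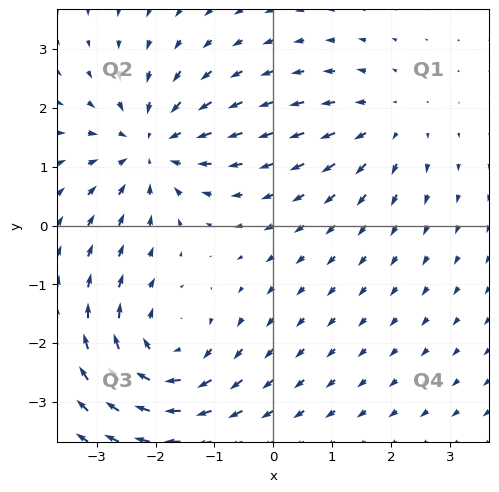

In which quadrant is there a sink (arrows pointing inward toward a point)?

The sink sits at approximately (-2.1, 1.3), which lies in quadrant Q2. The divergence there is about -4, negative as expected for a sink.

Q2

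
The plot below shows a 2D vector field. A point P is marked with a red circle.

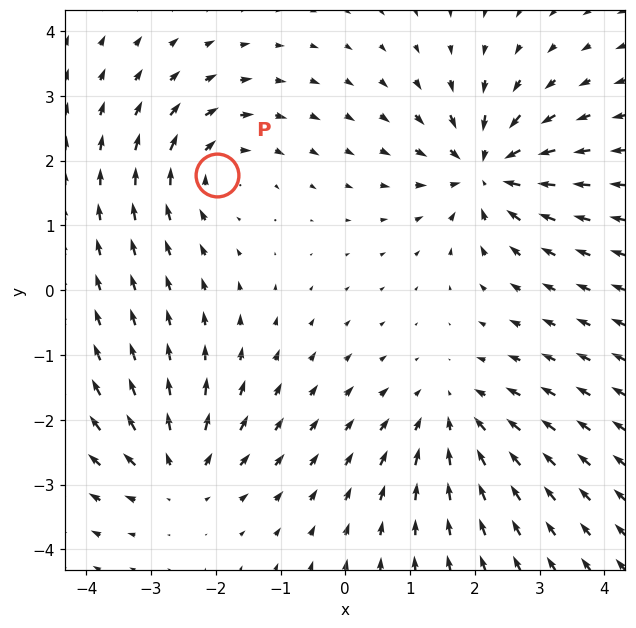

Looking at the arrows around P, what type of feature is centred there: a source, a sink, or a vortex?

vortex

At P (-2.0, 1.8) the arrows circulate clockwise. Divergence ≈0, curl about -3 — near-zero divergence with nonzero curl is a vortex.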